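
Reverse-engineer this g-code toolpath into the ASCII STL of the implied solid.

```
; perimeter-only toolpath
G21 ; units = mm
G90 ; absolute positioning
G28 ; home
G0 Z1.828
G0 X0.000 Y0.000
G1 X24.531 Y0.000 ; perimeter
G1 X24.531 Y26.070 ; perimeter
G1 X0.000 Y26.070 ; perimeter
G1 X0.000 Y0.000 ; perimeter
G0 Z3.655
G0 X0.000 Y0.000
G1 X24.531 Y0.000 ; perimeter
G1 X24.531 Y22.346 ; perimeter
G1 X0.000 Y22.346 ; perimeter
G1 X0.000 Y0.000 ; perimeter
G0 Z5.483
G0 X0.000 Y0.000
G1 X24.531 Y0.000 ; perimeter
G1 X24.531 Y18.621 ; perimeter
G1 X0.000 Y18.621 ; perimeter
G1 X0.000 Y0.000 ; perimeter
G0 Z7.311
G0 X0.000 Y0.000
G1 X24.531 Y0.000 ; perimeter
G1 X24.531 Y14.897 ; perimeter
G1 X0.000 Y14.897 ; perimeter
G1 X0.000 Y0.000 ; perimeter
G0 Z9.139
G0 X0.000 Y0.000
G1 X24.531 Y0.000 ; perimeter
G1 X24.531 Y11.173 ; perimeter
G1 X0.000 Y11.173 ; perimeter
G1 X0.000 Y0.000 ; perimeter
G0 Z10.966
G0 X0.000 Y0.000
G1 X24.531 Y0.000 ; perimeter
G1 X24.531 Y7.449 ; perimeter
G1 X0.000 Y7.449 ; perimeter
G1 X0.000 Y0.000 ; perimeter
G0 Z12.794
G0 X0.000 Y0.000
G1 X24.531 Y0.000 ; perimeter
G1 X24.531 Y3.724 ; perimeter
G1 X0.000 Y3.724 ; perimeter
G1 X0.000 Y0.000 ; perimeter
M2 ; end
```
solid part
  facet normal 0.0000 0.0000 -1.0000
    outer loop
      vertex 24.531 29.794 0.000
      vertex 24.531 0.000 0.000
      vertex 0.000 0.000 0.000
    endloop
  endfacet
  facet normal 0.0000 0.0000 -1.0000
    outer loop
      vertex 0.000 29.794 0.000
      vertex 24.531 29.794 0.000
      vertex 0.000 0.000 0.000
    endloop
  endfacet
  facet normal 0.0000 -1.0000 0.0000
    outer loop
      vertex 0.000 0.000 0.000
      vertex 24.531 0.000 0.000
      vertex 24.531 0.000 14.622
    endloop
  endfacet
  facet normal 0.0000 -1.0000 0.0000
    outer loop
      vertex 0.000 0.000 0.000
      vertex 24.531 0.000 14.622
      vertex 0.000 0.000 14.622
    endloop
  endfacet
  facet normal 0.0000 0.4406 0.8977
    outer loop
      vertex 0.000 0.000 14.622
      vertex 24.531 0.000 14.622
      vertex 24.531 29.794 0.000
    endloop
  endfacet
  facet normal 0.0000 0.4406 0.8977
    outer loop
      vertex 0.000 0.000 14.622
      vertex 24.531 29.794 0.000
      vertex 0.000 29.794 0.000
    endloop
  endfacet
  facet normal -1.0000 0.0000 0.0000
    outer loop
      vertex 0.000 0.000 14.622
      vertex 0.000 29.794 0.000
      vertex 0.000 0.000 0.000
    endloop
  endfacet
  facet normal 1.0000 0.0000 0.0000
    outer loop
      vertex 24.531 0.000 0.000
      vertex 24.531 29.794 0.000
      vertex 24.531 0.000 14.622
    endloop
  endfacet
endsolid part

The G0 Z moves step by Δz≈1.828 mm. The G1 loops shrink linearly with z, so the solid tapers from its base footprint up to z≈14.6. Closing with a flat bottom cap and the tapered top and triangulating gives 8 facets — a wedge (ramp): 24.5 × 29.8 mm base, rising to 14.6 mm along the y=0 edge and sloping linearly to z=0 at y=29.8.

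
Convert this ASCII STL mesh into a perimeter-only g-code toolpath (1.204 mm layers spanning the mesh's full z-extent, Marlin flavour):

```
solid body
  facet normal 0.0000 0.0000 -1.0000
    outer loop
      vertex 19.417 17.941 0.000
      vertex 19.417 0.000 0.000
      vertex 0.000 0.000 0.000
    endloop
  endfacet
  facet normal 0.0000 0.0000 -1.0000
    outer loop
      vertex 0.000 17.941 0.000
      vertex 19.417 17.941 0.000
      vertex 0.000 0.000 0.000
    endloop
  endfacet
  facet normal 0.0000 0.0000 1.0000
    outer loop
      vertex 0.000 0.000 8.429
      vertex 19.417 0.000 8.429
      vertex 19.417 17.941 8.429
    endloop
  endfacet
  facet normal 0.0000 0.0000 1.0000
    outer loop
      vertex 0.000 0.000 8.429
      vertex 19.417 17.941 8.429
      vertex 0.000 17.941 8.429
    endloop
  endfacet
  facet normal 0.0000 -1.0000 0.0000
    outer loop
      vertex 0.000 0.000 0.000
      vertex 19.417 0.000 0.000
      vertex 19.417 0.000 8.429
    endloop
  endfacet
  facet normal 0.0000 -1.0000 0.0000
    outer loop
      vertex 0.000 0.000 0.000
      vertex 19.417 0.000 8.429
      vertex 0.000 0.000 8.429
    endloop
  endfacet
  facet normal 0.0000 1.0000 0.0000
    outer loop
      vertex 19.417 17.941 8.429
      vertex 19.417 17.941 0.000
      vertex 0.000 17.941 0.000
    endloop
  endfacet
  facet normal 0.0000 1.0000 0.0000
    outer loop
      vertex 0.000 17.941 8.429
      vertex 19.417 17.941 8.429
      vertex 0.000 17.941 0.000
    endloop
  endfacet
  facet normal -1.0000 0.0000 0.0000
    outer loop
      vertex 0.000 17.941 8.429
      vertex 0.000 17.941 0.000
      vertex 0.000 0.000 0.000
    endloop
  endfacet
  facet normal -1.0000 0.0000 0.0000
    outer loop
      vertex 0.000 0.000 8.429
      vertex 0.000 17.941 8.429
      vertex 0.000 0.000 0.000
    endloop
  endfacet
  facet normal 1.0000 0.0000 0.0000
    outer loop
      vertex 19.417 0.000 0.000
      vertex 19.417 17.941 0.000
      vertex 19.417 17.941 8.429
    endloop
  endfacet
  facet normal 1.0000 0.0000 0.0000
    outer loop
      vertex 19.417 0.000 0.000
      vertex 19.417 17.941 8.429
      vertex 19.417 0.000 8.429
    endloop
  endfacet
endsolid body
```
; perimeter-only toolpath
G21 ; units = mm
G90 ; absolute positioning
G28 ; home
; layer 1
G0 Z1.204
G0 X0.000 Y0.000
G1 X19.417 Y0.000
G1 X19.417 Y17.941
G1 X0.000 Y17.941
G1 X0.000 Y0.000
; layer 2
G0 Z2.408
G0 X0.000 Y0.000
G1 X19.417 Y0.000
G1 X19.417 Y17.941
G1 X0.000 Y17.941
G1 X0.000 Y0.000
; layer 3
G0 Z3.612
G0 X0.000 Y0.000
G1 X19.417 Y0.000
G1 X19.417 Y17.941
G1 X0.000 Y17.941
G1 X0.000 Y0.000
; layer 4
G0 Z4.817
G0 X0.000 Y0.000
G1 X19.417 Y0.000
G1 X19.417 Y17.941
G1 X0.000 Y17.941
G1 X0.000 Y0.000
; layer 5
G0 Z6.021
G0 X0.000 Y0.000
G1 X19.417 Y0.000
G1 X19.417 Y17.941
G1 X0.000 Y17.941
G1 X0.000 Y0.000
; layer 6
G0 Z7.225
G0 X0.000 Y0.000
G1 X19.417 Y0.000
G1 X19.417 Y17.941
G1 X0.000 Y17.941
G1 X0.000 Y0.000
; layer 7
G0 Z8.429
G0 X0.000 Y0.000
G1 X19.417 Y0.000
G1 X19.417 Y17.941
G1 X0.000 Y17.941
G1 X0.000 Y0.000
M2 ; end

The solid is a rectangular box, roughly 19.4 × 17.9 mm footprint and 8.43 mm tall. Slicing at Δz = 1.204 mm — 7 equal slices spanning the solid's height, so layer i sits at z = i·h/7 — gives 7 non-empty perimeters. Each is a 4-segment closed polygon; G0 lifts to the layer z and rapids to the start vertex, then G1 traces the edges.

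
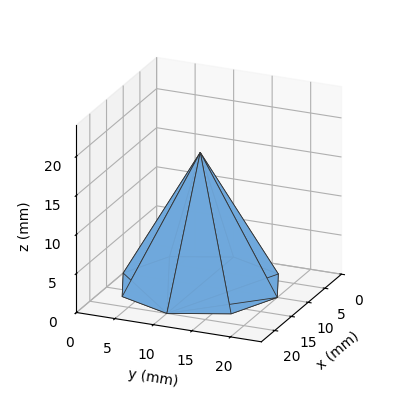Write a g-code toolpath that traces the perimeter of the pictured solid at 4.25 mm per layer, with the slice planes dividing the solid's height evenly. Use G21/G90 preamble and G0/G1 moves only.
Reading the render: the shape is a regular 8-sided pyramid, base circumscribed radius ≈ 10 mm, apex at z ≈ 17 mm (dimensions read to the nearest mm from the axis ticks). For the g-code, the solid's height is divided into equal slices at the stated Δz and each level perimeter traced with G1 moves after a G0 lift.

; perimeter-only toolpath
G21 ; units = mm
G90 ; absolute positioning
G28 ; home
; layer 1
G0 Z4.25
G0 X17.50 Y10.00
G1 X15.30 Y15.30
G1 X10.00 Y17.50
G1 X4.70 Y15.30
G1 X2.50 Y10.00
G1 X4.70 Y4.70
G1 X10.00 Y2.50
G1 X15.30 Y4.70
G1 X17.50 Y10.00
; layer 2
G0 Z8.50
G0 X15.00 Y10.00
G1 X13.54 Y13.54
G1 X10.00 Y15.00
G1 X6.46 Y13.54
G1 X5.00 Y10.00
G1 X6.46 Y6.46
G1 X10.00 Y5.00
G1 X13.54 Y6.46
G1 X15.00 Y10.00
; layer 3
G0 Z12.75
G0 X12.50 Y10.00
G1 X11.77 Y11.77
G1 X10.00 Y12.50
G1 X8.23 Y11.77
G1 X7.50 Y10.00
G1 X8.23 Y8.23
G1 X10.00 Y7.50
G1 X11.77 Y8.23
G1 X12.50 Y10.00
M2 ; end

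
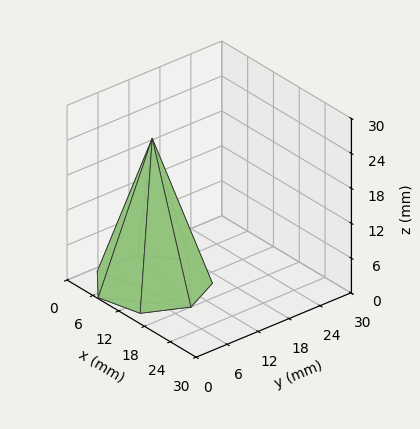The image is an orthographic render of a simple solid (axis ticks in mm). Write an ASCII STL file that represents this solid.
Reading the render: the shape is a regular 7-sided pyramid, base circumscribed radius ≈ 9 mm, apex at z ≈ 25 mm (dimensions read to the nearest mm from the axis ticks). For the STL, each face is triangulated and given an outward normal.

solid part
  facet normal 0.0000 0.0000 -1.0000
    outer loop
      vertex 7.0 17.8 0.0
      vertex 14.6 16.0 0.0
      vertex 18.0 9.0 0.0
    endloop
  endfacet
  facet normal 0.0000 0.0000 -1.0000
    outer loop
      vertex 0.9 12.9 0.0
      vertex 7.0 17.8 0.0
      vertex 18.0 9.0 0.0
    endloop
  endfacet
  facet normal 0.0000 0.0000 -1.0000
    outer loop
      vertex 0.9 5.1 0.0
      vertex 0.9 12.9 0.0
      vertex 18.0 9.0 0.0
    endloop
  endfacet
  facet normal 0.0000 0.0000 -1.0000
    outer loop
      vertex 7.0 0.2 0.0
      vertex 0.9 5.1 0.0
      vertex 18.0 9.0 0.0
    endloop
  endfacet
  facet normal 0.0000 0.0000 -1.0000
    outer loop
      vertex 14.6 2.0 0.0
      vertex 7.0 0.2 0.0
      vertex 18.0 9.0 0.0
    endloop
  endfacet
  facet normal 0.8558 0.4157 0.3081
    outer loop
      vertex 18.0 9.0 0.0
      vertex 14.6 16.0 0.0
      vertex 9.0 9.0 25.0
    endloop
  endfacet
  facet normal 0.2192 0.9257 0.3083
    outer loop
      vertex 14.6 16.0 0.0
      vertex 7.0 17.8 0.0
      vertex 9.0 9.0 25.0
    endloop
  endfacet
  facet normal -0.5957 0.7415 0.3087
    outer loop
      vertex 7.0 17.8 0.0
      vertex 0.9 12.9 0.0
      vertex 9.0 9.0 25.0
    endloop
  endfacet
  facet normal -0.9513 0.0000 0.3082
    outer loop
      vertex 0.9 12.9 0.0
      vertex 0.9 5.1 0.0
      vertex 9.0 9.0 25.0
    endloop
  endfacet
  facet normal -0.5957 -0.7415 0.3087
    outer loop
      vertex 0.9 5.1 0.0
      vertex 7.0 0.2 0.0
      vertex 9.0 9.0 25.0
    endloop
  endfacet
  facet normal 0.2192 -0.9257 0.3083
    outer loop
      vertex 7.0 0.2 0.0
      vertex 14.6 2.0 0.0
      vertex 9.0 9.0 25.0
    endloop
  endfacet
  facet normal 0.8558 -0.4157 0.3081
    outer loop
      vertex 14.6 2.0 0.0
      vertex 18.0 9.0 0.0
      vertex 9.0 9.0 25.0
    endloop
  endfacet
endsolid part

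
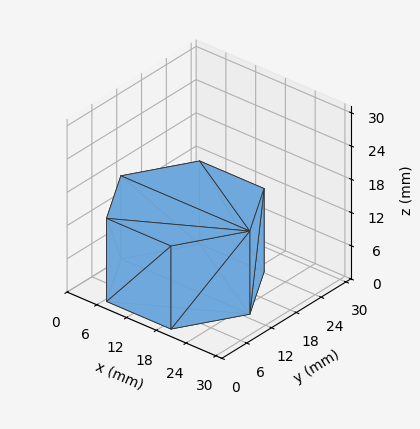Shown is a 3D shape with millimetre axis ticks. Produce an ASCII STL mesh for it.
Reading the render: the shape is a regular 6-sided prism (a cylinder approximated with 6 flat sides), circumscribed radius ≈ 13 mm, height ≈ 15 mm (dimensions read to the nearest mm from the axis ticks). For the STL, each face is triangulated and given an outward normal.

solid part
  facet normal 0.0000 0.0000 -1.0000
    outer loop
      vertex 6.500 24.258 0.000
      vertex 19.500 24.258 0.000
      vertex 26.000 13.000 0.000
    endloop
  endfacet
  facet normal 0.0000 0.0000 -1.0000
    outer loop
      vertex 0.000 13.000 0.000
      vertex 6.500 24.258 0.000
      vertex 26.000 13.000 0.000
    endloop
  endfacet
  facet normal 0.0000 0.0000 -1.0000
    outer loop
      vertex 6.500 1.742 0.000
      vertex 0.000 13.000 0.000
      vertex 26.000 13.000 0.000
    endloop
  endfacet
  facet normal 0.0000 0.0000 -1.0000
    outer loop
      vertex 19.500 1.742 0.000
      vertex 6.500 1.742 0.000
      vertex 26.000 13.000 0.000
    endloop
  endfacet
  facet normal 0.0000 0.0000 1.0000
    outer loop
      vertex 26.000 13.000 15.000
      vertex 19.500 24.258 15.000
      vertex 6.500 24.258 15.000
    endloop
  endfacet
  facet normal 0.0000 0.0000 1.0000
    outer loop
      vertex 26.000 13.000 15.000
      vertex 6.500 24.258 15.000
      vertex 0.000 13.000 15.000
    endloop
  endfacet
  facet normal 0.0000 0.0000 1.0000
    outer loop
      vertex 26.000 13.000 15.000
      vertex 0.000 13.000 15.000
      vertex 6.500 1.742 15.000
    endloop
  endfacet
  facet normal 0.0000 0.0000 1.0000
    outer loop
      vertex 26.000 13.000 15.000
      vertex 6.500 1.742 15.000
      vertex 19.500 1.742 15.000
    endloop
  endfacet
  facet normal 0.8660 0.5000 0.0000
    outer loop
      vertex 26.000 13.000 0.000
      vertex 19.500 24.258 0.000
      vertex 19.500 24.258 15.000
    endloop
  endfacet
  facet normal 0.8660 0.5000 0.0000
    outer loop
      vertex 26.000 13.000 0.000
      vertex 19.500 24.258 15.000
      vertex 26.000 13.000 15.000
    endloop
  endfacet
  facet normal 0.0000 1.0000 0.0000
    outer loop
      vertex 19.500 24.258 0.000
      vertex 6.500 24.258 0.000
      vertex 6.500 24.258 15.000
    endloop
  endfacet
  facet normal 0.0000 1.0000 0.0000
    outer loop
      vertex 19.500 24.258 0.000
      vertex 6.500 24.258 15.000
      vertex 19.500 24.258 15.000
    endloop
  endfacet
  facet normal -0.8660 0.5000 0.0000
    outer loop
      vertex 6.500 24.258 0.000
      vertex 0.000 13.000 0.000
      vertex 0.000 13.000 15.000
    endloop
  endfacet
  facet normal -0.8660 0.5000 0.0000
    outer loop
      vertex 6.500 24.258 0.000
      vertex 0.000 13.000 15.000
      vertex 6.500 24.258 15.000
    endloop
  endfacet
  facet normal -0.8660 -0.5000 0.0000
    outer loop
      vertex 0.000 13.000 0.000
      vertex 6.500 1.742 0.000
      vertex 6.500 1.742 15.000
    endloop
  endfacet
  facet normal -0.8660 -0.5000 0.0000
    outer loop
      vertex 0.000 13.000 0.000
      vertex 6.500 1.742 15.000
      vertex 0.000 13.000 15.000
    endloop
  endfacet
  facet normal 0.0000 -1.0000 0.0000
    outer loop
      vertex 6.500 1.742 0.000
      vertex 19.500 1.742 0.000
      vertex 19.500 1.742 15.000
    endloop
  endfacet
  facet normal 0.0000 -1.0000 0.0000
    outer loop
      vertex 6.500 1.742 0.000
      vertex 19.500 1.742 15.000
      vertex 6.500 1.742 15.000
    endloop
  endfacet
  facet normal 0.8660 -0.5000 0.0000
    outer loop
      vertex 19.500 1.742 0.000
      vertex 26.000 13.000 0.000
      vertex 26.000 13.000 15.000
    endloop
  endfacet
  facet normal 0.8660 -0.5000 0.0000
    outer loop
      vertex 19.500 1.742 0.000
      vertex 26.000 13.000 15.000
      vertex 19.500 1.742 15.000
    endloop
  endfacet
endsolid part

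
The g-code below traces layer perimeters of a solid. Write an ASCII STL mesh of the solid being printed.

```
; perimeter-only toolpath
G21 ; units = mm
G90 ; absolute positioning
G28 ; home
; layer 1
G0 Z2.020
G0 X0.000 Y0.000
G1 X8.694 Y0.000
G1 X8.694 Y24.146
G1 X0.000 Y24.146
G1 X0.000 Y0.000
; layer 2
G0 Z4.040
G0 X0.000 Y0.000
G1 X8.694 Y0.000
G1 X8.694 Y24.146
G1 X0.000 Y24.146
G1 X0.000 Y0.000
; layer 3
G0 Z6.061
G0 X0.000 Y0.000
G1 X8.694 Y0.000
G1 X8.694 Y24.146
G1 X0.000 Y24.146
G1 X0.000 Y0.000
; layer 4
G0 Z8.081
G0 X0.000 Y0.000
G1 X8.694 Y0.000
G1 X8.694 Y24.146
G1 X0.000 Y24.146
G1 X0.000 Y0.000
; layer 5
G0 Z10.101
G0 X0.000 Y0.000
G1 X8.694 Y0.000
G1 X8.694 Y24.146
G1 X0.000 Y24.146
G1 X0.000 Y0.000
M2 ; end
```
solid part
  facet normal 0.0000 0.0000 -1.0000
    outer loop
      vertex 8.694 24.146 0.000
      vertex 8.694 0.000 0.000
      vertex 0.000 0.000 0.000
    endloop
  endfacet
  facet normal 0.0000 0.0000 -1.0000
    outer loop
      vertex 0.000 24.146 0.000
      vertex 8.694 24.146 0.000
      vertex 0.000 0.000 0.000
    endloop
  endfacet
  facet normal 0.0000 0.0000 1.0000
    outer loop
      vertex 0.000 0.000 10.101
      vertex 8.694 0.000 10.101
      vertex 8.694 24.146 10.101
    endloop
  endfacet
  facet normal 0.0000 0.0000 1.0000
    outer loop
      vertex 0.000 0.000 10.101
      vertex 8.694 24.146 10.101
      vertex 0.000 24.146 10.101
    endloop
  endfacet
  facet normal 0.0000 -1.0000 0.0000
    outer loop
      vertex 0.000 0.000 0.000
      vertex 8.694 0.000 0.000
      vertex 8.694 0.000 10.101
    endloop
  endfacet
  facet normal 0.0000 -1.0000 0.0000
    outer loop
      vertex 0.000 0.000 0.000
      vertex 8.694 0.000 10.101
      vertex 0.000 0.000 10.101
    endloop
  endfacet
  facet normal 0.0000 1.0000 0.0000
    outer loop
      vertex 8.694 24.146 10.101
      vertex 8.694 24.146 0.000
      vertex 0.000 24.146 0.000
    endloop
  endfacet
  facet normal 0.0000 1.0000 0.0000
    outer loop
      vertex 0.000 24.146 10.101
      vertex 8.694 24.146 10.101
      vertex 0.000 24.146 0.000
    endloop
  endfacet
  facet normal -1.0000 0.0000 0.0000
    outer loop
      vertex 0.000 24.146 10.101
      vertex 0.000 24.146 0.000
      vertex 0.000 0.000 0.000
    endloop
  endfacet
  facet normal -1.0000 0.0000 0.0000
    outer loop
      vertex 0.000 0.000 10.101
      vertex 0.000 24.146 10.101
      vertex 0.000 0.000 0.000
    endloop
  endfacet
  facet normal 1.0000 0.0000 0.0000
    outer loop
      vertex 8.694 0.000 0.000
      vertex 8.694 24.146 0.000
      vertex 8.694 24.146 10.101
    endloop
  endfacet
  facet normal 1.0000 0.0000 0.0000
    outer loop
      vertex 8.694 0.000 0.000
      vertex 8.694 24.146 10.101
      vertex 8.694 0.000 10.101
    endloop
  endfacet
endsolid part

The G0 Z moves step by Δz≈2.020 mm. Every layer's G1 loop is the same polygon, so the solid is a straight extrusion of it from z=0 to z≈10.1. Closing with flat bottom and top caps and triangulating gives 12 facets — a rectangular box, roughly 8.69 × 24.1 mm footprint and 10.1 mm tall.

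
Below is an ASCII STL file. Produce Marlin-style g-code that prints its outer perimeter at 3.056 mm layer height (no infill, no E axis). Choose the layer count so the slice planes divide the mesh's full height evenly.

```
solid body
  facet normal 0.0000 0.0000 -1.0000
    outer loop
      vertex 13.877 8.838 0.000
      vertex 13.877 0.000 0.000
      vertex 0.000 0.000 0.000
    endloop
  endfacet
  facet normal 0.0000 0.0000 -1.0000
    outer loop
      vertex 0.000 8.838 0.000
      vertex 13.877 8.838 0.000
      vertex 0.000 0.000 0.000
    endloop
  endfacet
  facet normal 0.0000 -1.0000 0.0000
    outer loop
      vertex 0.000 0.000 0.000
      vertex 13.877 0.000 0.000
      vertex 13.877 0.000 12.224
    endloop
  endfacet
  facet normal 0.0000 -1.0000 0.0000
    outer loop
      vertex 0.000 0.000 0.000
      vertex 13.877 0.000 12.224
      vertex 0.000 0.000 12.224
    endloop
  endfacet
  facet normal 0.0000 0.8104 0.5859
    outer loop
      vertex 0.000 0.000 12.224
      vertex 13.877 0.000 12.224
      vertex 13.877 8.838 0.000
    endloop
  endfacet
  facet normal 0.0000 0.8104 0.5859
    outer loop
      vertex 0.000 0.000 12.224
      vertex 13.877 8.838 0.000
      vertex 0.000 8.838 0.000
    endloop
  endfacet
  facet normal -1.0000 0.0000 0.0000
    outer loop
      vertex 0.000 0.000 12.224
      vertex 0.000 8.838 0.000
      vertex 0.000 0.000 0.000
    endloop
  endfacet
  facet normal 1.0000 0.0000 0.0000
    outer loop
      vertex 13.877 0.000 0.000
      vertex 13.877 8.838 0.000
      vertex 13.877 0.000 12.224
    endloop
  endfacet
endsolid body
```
; perimeter-only toolpath
G21 ; units = mm
G90 ; absolute positioning
G28 ; home
; layer 1
G0 Z3.056
G0 X0.000 Y0.000
G1 X13.877 Y0.000
G1 X13.877 Y6.628
G1 X0.000 Y6.628
G1 X0.000 Y0.000
; layer 2
G0 Z6.112
G0 X0.000 Y0.000
G1 X13.877 Y0.000
G1 X13.877 Y4.419
G1 X0.000 Y4.419
G1 X0.000 Y0.000
; layer 3
G0 Z9.168
G0 X0.000 Y0.000
G1 X13.877 Y0.000
G1 X13.877 Y2.210
G1 X0.000 Y2.210
G1 X0.000 Y0.000
M2 ; end

The solid is a wedge (ramp): 13.9 × 8.84 mm base, rising to 12.2 mm along the y=0 edge and sloping linearly to z=0 at y=8.84. Slicing at Δz = 3.056 mm — 4 equal slices spanning the solid's height, so layer i sits at z = i·h/4 — gives 3 non-empty perimeters. Each is a 4-segment closed polygon; G0 lifts to the layer z and rapids to the start vertex, then G1 traces the edges. The cross-section shrinks linearly with z (the slice at the apex is degenerate and omitted).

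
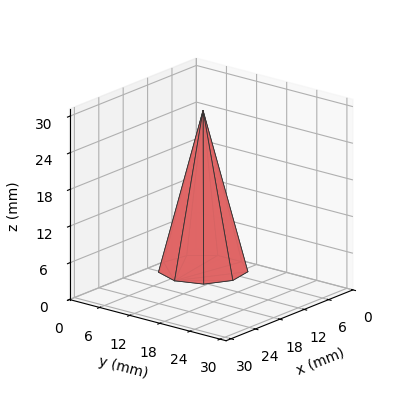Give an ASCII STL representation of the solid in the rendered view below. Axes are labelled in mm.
Reading the render: the shape is a regular 9-sided pyramid, base circumscribed radius ≈ 7 mm, apex at z ≈ 26 mm (dimensions read to the nearest mm from the axis ticks). For the STL, each face is triangulated and given an outward normal.

solid part
  facet normal 0.0000 0.0000 -1.0000
    outer loop
      vertex 8.2 13.9 0.0
      vertex 12.4 11.5 0.0
      vertex 14.0 7.0 0.0
    endloop
  endfacet
  facet normal 0.0000 0.0000 -1.0000
    outer loop
      vertex 3.5 13.1 0.0
      vertex 8.2 13.9 0.0
      vertex 14.0 7.0 0.0
    endloop
  endfacet
  facet normal 0.0000 0.0000 -1.0000
    outer loop
      vertex 0.4 9.4 0.0
      vertex 3.5 13.1 0.0
      vertex 14.0 7.0 0.0
    endloop
  endfacet
  facet normal 0.0000 0.0000 -1.0000
    outer loop
      vertex 0.4 4.6 0.0
      vertex 0.4 9.4 0.0
      vertex 14.0 7.0 0.0
    endloop
  endfacet
  facet normal 0.0000 0.0000 -1.0000
    outer loop
      vertex 3.5 0.9 0.0
      vertex 0.4 4.6 0.0
      vertex 14.0 7.0 0.0
    endloop
  endfacet
  facet normal 0.0000 0.0000 -1.0000
    outer loop
      vertex 8.2 0.1 0.0
      vertex 3.5 0.9 0.0
      vertex 14.0 7.0 0.0
    endloop
  endfacet
  facet normal 0.0000 0.0000 -1.0000
    outer loop
      vertex 12.4 2.5 0.0
      vertex 8.2 0.1 0.0
      vertex 14.0 7.0 0.0
    endloop
  endfacet
  facet normal 0.9133 0.3247 0.2459
    outer loop
      vertex 14.0 7.0 0.0
      vertex 12.4 11.5 0.0
      vertex 7.0 7.0 26.0
    endloop
  endfacet
  facet normal 0.4809 0.8417 0.2456
    outer loop
      vertex 12.4 11.5 0.0
      vertex 8.2 13.9 0.0
      vertex 7.0 7.0 26.0
    endloop
  endfacet
  facet normal -0.1626 0.9555 0.2461
    outer loop
      vertex 8.2 13.9 0.0
      vertex 3.5 13.1 0.0
      vertex 7.0 7.0 26.0
    endloop
  endfacet
  facet normal -0.7430 0.6225 0.2461
    outer loop
      vertex 3.5 13.1 0.0
      vertex 0.4 9.4 0.0
      vertex 7.0 7.0 26.0
    endloop
  endfacet
  facet normal -0.9693 0.0000 0.2460
    outer loop
      vertex 0.4 9.4 0.0
      vertex 0.4 4.6 0.0
      vertex 7.0 7.0 26.0
    endloop
  endfacet
  facet normal -0.7430 -0.6225 0.2461
    outer loop
      vertex 0.4 4.6 0.0
      vertex 3.5 0.9 0.0
      vertex 7.0 7.0 26.0
    endloop
  endfacet
  facet normal -0.1626 -0.9555 0.2461
    outer loop
      vertex 3.5 0.9 0.0
      vertex 8.2 0.1 0.0
      vertex 7.0 7.0 26.0
    endloop
  endfacet
  facet normal 0.4809 -0.8417 0.2456
    outer loop
      vertex 8.2 0.1 0.0
      vertex 12.4 2.5 0.0
      vertex 7.0 7.0 26.0
    endloop
  endfacet
  facet normal 0.9133 -0.3247 0.2459
    outer loop
      vertex 12.4 2.5 0.0
      vertex 14.0 7.0 0.0
      vertex 7.0 7.0 26.0
    endloop
  endfacet
endsolid part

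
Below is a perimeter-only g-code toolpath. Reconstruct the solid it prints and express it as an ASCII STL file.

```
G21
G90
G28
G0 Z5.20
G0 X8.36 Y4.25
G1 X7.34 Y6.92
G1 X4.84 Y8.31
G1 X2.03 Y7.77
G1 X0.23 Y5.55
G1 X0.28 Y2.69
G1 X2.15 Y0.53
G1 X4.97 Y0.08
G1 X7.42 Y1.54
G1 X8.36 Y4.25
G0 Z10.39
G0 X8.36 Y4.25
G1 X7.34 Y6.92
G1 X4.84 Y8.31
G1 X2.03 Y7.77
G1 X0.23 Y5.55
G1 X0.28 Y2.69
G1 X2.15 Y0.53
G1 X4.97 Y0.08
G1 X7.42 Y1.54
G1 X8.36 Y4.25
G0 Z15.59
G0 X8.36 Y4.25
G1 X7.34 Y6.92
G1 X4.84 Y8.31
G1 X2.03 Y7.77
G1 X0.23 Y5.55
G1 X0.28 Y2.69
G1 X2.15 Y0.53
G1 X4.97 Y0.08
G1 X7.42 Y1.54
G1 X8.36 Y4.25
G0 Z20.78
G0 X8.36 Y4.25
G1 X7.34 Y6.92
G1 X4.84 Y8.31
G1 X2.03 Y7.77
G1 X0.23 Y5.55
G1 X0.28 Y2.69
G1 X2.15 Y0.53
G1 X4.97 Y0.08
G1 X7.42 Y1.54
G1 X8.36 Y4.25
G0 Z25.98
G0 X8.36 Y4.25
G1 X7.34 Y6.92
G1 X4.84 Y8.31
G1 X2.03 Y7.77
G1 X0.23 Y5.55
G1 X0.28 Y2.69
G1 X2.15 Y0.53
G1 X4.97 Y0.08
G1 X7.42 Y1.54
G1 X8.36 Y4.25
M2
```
solid part
  facet normal 0.0000 0.0000 -1.0000
    outer loop
      vertex 4.84 8.31 0.00
      vertex 7.34 6.92 0.00
      vertex 8.36 4.25 0.00
    endloop
  endfacet
  facet normal 0.0000 0.0000 -1.0000
    outer loop
      vertex 2.03 7.77 0.00
      vertex 4.84 8.31 0.00
      vertex 8.36 4.25 0.00
    endloop
  endfacet
  facet normal 0.0000 0.0000 -1.0000
    outer loop
      vertex 0.23 5.55 0.00
      vertex 2.03 7.77 0.00
      vertex 8.36 4.25 0.00
    endloop
  endfacet
  facet normal 0.0000 0.0000 -1.0000
    outer loop
      vertex 0.28 2.69 0.00
      vertex 0.23 5.55 0.00
      vertex 8.36 4.25 0.00
    endloop
  endfacet
  facet normal 0.0000 0.0000 -1.0000
    outer loop
      vertex 2.15 0.53 0.00
      vertex 0.28 2.69 0.00
      vertex 8.36 4.25 0.00
    endloop
  endfacet
  facet normal 0.0000 0.0000 -1.0000
    outer loop
      vertex 4.97 0.08 0.00
      vertex 2.15 0.53 0.00
      vertex 8.36 4.25 0.00
    endloop
  endfacet
  facet normal 0.0000 0.0000 -1.0000
    outer loop
      vertex 7.42 1.54 0.00
      vertex 4.97 0.08 0.00
      vertex 8.36 4.25 0.00
    endloop
  endfacet
  facet normal 0.0000 0.0000 1.0000
    outer loop
      vertex 8.36 4.25 25.98
      vertex 7.34 6.92 25.98
      vertex 4.84 8.31 25.98
    endloop
  endfacet
  facet normal 0.0000 0.0000 1.0000
    outer loop
      vertex 8.36 4.25 25.98
      vertex 4.84 8.31 25.98
      vertex 2.03 7.77 25.98
    endloop
  endfacet
  facet normal 0.0000 0.0000 1.0000
    outer loop
      vertex 8.36 4.25 25.98
      vertex 2.03 7.77 25.98
      vertex 0.23 5.55 25.98
    endloop
  endfacet
  facet normal 0.0000 0.0000 1.0000
    outer loop
      vertex 8.36 4.25 25.98
      vertex 0.23 5.55 25.98
      vertex 0.28 2.69 25.98
    endloop
  endfacet
  facet normal 0.0000 0.0000 1.0000
    outer loop
      vertex 8.36 4.25 25.98
      vertex 0.28 2.69 25.98
      vertex 2.15 0.53 25.98
    endloop
  endfacet
  facet normal 0.0000 0.0000 1.0000
    outer loop
      vertex 8.36 4.25 25.98
      vertex 2.15 0.53 25.98
      vertex 4.97 0.08 25.98
    endloop
  endfacet
  facet normal 0.0000 0.0000 1.0000
    outer loop
      vertex 8.36 4.25 25.98
      vertex 4.97 0.08 25.98
      vertex 7.42 1.54 25.98
    endloop
  endfacet
  facet normal 0.9342 0.3569 0.0000
    outer loop
      vertex 8.36 4.25 0.00
      vertex 7.34 6.92 0.00
      vertex 7.34 6.92 25.98
    endloop
  endfacet
  facet normal 0.9342 0.3569 0.0000
    outer loop
      vertex 8.36 4.25 0.00
      vertex 7.34 6.92 25.98
      vertex 8.36 4.25 25.98
    endloop
  endfacet
  facet normal 0.4859 0.8740 0.0000
    outer loop
      vertex 7.34 6.92 0.00
      vertex 4.84 8.31 0.00
      vertex 4.84 8.31 25.98
    endloop
  endfacet
  facet normal 0.4859 0.8740 0.0000
    outer loop
      vertex 7.34 6.92 0.00
      vertex 4.84 8.31 25.98
      vertex 7.34 6.92 25.98
    endloop
  endfacet
  facet normal -0.1887 0.9820 0.0000
    outer loop
      vertex 4.84 8.31 0.00
      vertex 2.03 7.77 0.00
      vertex 2.03 7.77 25.98
    endloop
  endfacet
  facet normal -0.1887 0.9820 0.0000
    outer loop
      vertex 4.84 8.31 0.00
      vertex 2.03 7.77 25.98
      vertex 4.84 8.31 25.98
    endloop
  endfacet
  facet normal -0.7768 0.6298 0.0000
    outer loop
      vertex 2.03 7.77 0.00
      vertex 0.23 5.55 0.00
      vertex 0.23 5.55 25.98
    endloop
  endfacet
  facet normal -0.7768 0.6298 0.0000
    outer loop
      vertex 2.03 7.77 0.00
      vertex 0.23 5.55 25.98
      vertex 2.03 7.77 25.98
    endloop
  endfacet
  facet normal -0.9998 -0.0175 0.0000
    outer loop
      vertex 0.23 5.55 0.00
      vertex 0.28 2.69 0.00
      vertex 0.28 2.69 25.98
    endloop
  endfacet
  facet normal -0.9998 -0.0175 0.0000
    outer loop
      vertex 0.23 5.55 0.00
      vertex 0.28 2.69 25.98
      vertex 0.23 5.55 25.98
    endloop
  endfacet
  facet normal -0.7560 -0.6545 0.0000
    outer loop
      vertex 0.28 2.69 0.00
      vertex 2.15 0.53 0.00
      vertex 2.15 0.53 25.98
    endloop
  endfacet
  facet normal -0.7560 -0.6545 0.0000
    outer loop
      vertex 0.28 2.69 0.00
      vertex 2.15 0.53 25.98
      vertex 0.28 2.69 25.98
    endloop
  endfacet
  facet normal -0.1576 -0.9875 0.0000
    outer loop
      vertex 2.15 0.53 0.00
      vertex 4.97 0.08 0.00
      vertex 4.97 0.08 25.98
    endloop
  endfacet
  facet normal -0.1576 -0.9875 0.0000
    outer loop
      vertex 2.15 0.53 0.00
      vertex 4.97 0.08 25.98
      vertex 2.15 0.53 25.98
    endloop
  endfacet
  facet normal 0.5119 -0.8590 0.0000
    outer loop
      vertex 4.97 0.08 0.00
      vertex 7.42 1.54 0.00
      vertex 7.42 1.54 25.98
    endloop
  endfacet
  facet normal 0.5119 -0.8590 0.0000
    outer loop
      vertex 4.97 0.08 0.00
      vertex 7.42 1.54 25.98
      vertex 4.97 0.08 25.98
    endloop
  endfacet
  facet normal 0.9448 -0.3277 0.0000
    outer loop
      vertex 7.42 1.54 0.00
      vertex 8.36 4.25 0.00
      vertex 8.36 4.25 25.98
    endloop
  endfacet
  facet normal 0.9448 -0.3277 0.0000
    outer loop
      vertex 7.42 1.54 0.00
      vertex 8.36 4.25 25.98
      vertex 7.42 1.54 25.98
    endloop
  endfacet
endsolid part

The G0 Z moves step by Δz≈5.20 mm. Every layer's G1 loop is the same polygon, so the solid is a straight extrusion of it from z=0 to z≈26. Closing with flat bottom and top caps and triangulating gives 32 facets — a regular 9-sided prism (a cylinder approximated with 9 flat sides), circumscribed radius ≈ 4.18 mm, height ≈ 26 mm.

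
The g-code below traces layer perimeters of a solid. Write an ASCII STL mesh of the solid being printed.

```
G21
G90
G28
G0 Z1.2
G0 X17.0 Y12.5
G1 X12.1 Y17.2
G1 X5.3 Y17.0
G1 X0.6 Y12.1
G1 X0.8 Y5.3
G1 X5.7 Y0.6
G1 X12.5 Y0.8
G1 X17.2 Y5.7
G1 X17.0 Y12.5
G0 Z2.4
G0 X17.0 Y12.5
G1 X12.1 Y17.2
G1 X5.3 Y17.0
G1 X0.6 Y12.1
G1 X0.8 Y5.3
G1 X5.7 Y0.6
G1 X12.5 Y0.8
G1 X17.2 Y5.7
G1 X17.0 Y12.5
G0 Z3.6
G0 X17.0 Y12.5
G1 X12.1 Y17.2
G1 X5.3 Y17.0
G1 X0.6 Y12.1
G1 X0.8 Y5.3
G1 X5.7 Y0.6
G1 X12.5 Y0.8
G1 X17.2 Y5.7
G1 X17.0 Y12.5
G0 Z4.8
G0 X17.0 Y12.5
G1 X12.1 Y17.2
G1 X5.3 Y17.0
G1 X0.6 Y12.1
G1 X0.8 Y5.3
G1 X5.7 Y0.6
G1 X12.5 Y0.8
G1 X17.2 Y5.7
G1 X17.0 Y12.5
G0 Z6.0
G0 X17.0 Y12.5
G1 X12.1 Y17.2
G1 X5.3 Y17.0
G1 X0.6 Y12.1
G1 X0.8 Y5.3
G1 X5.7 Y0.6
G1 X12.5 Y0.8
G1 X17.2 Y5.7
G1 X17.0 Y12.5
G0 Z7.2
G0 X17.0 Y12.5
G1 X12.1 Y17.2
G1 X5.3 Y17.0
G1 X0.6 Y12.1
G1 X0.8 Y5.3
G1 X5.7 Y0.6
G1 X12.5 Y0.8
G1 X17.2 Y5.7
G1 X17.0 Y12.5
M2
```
solid part
  facet normal 0.0000 0.0000 -1.0000
    outer loop
      vertex 5.3 17.0 0.0
      vertex 12.1 17.2 0.0
      vertex 17.0 12.5 0.0
    endloop
  endfacet
  facet normal 0.0000 0.0000 -1.0000
    outer loop
      vertex 0.6 12.1 0.0
      vertex 5.3 17.0 0.0
      vertex 17.0 12.5 0.0
    endloop
  endfacet
  facet normal 0.0000 0.0000 -1.0000
    outer loop
      vertex 0.8 5.3 0.0
      vertex 0.6 12.1 0.0
      vertex 17.0 12.5 0.0
    endloop
  endfacet
  facet normal 0.0000 0.0000 -1.0000
    outer loop
      vertex 5.7 0.6 0.0
      vertex 0.8 5.3 0.0
      vertex 17.0 12.5 0.0
    endloop
  endfacet
  facet normal 0.0000 0.0000 -1.0000
    outer loop
      vertex 12.5 0.8 0.0
      vertex 5.7 0.6 0.0
      vertex 17.0 12.5 0.0
    endloop
  endfacet
  facet normal 0.0000 0.0000 -1.0000
    outer loop
      vertex 17.2 5.7 0.0
      vertex 12.5 0.8 0.0
      vertex 17.0 12.5 0.0
    endloop
  endfacet
  facet normal 0.0000 0.0000 1.0000
    outer loop
      vertex 17.0 12.5 7.2
      vertex 12.1 17.2 7.2
      vertex 5.3 17.0 7.2
    endloop
  endfacet
  facet normal 0.0000 0.0000 1.0000
    outer loop
      vertex 17.0 12.5 7.2
      vertex 5.3 17.0 7.2
      vertex 0.6 12.1 7.2
    endloop
  endfacet
  facet normal 0.0000 0.0000 1.0000
    outer loop
      vertex 17.0 12.5 7.2
      vertex 0.6 12.1 7.2
      vertex 0.8 5.3 7.2
    endloop
  endfacet
  facet normal 0.0000 0.0000 1.0000
    outer loop
      vertex 17.0 12.5 7.2
      vertex 0.8 5.3 7.2
      vertex 5.7 0.6 7.2
    endloop
  endfacet
  facet normal 0.0000 0.0000 1.0000
    outer loop
      vertex 17.0 12.5 7.2
      vertex 5.7 0.6 7.2
      vertex 12.5 0.8 7.2
    endloop
  endfacet
  facet normal 0.0000 0.0000 1.0000
    outer loop
      vertex 17.0 12.5 7.2
      vertex 12.5 0.8 7.2
      vertex 17.2 5.7 7.2
    endloop
  endfacet
  facet normal 0.6922 0.7217 0.0000
    outer loop
      vertex 17.0 12.5 0.0
      vertex 12.1 17.2 0.0
      vertex 12.1 17.2 7.2
    endloop
  endfacet
  facet normal 0.6922 0.7217 0.0000
    outer loop
      vertex 17.0 12.5 0.0
      vertex 12.1 17.2 7.2
      vertex 17.0 12.5 7.2
    endloop
  endfacet
  facet normal -0.0294 0.9996 0.0000
    outer loop
      vertex 12.1 17.2 0.0
      vertex 5.3 17.0 0.0
      vertex 5.3 17.0 7.2
    endloop
  endfacet
  facet normal -0.0294 0.9996 0.0000
    outer loop
      vertex 12.1 17.2 0.0
      vertex 5.3 17.0 7.2
      vertex 12.1 17.2 7.2
    endloop
  endfacet
  facet normal -0.7217 0.6922 0.0000
    outer loop
      vertex 5.3 17.0 0.0
      vertex 0.6 12.1 0.0
      vertex 0.6 12.1 7.2
    endloop
  endfacet
  facet normal -0.7217 0.6922 0.0000
    outer loop
      vertex 5.3 17.0 0.0
      vertex 0.6 12.1 7.2
      vertex 5.3 17.0 7.2
    endloop
  endfacet
  facet normal -0.9996 -0.0294 0.0000
    outer loop
      vertex 0.6 12.1 0.0
      vertex 0.8 5.3 0.0
      vertex 0.8 5.3 7.2
    endloop
  endfacet
  facet normal -0.9996 -0.0294 0.0000
    outer loop
      vertex 0.6 12.1 0.0
      vertex 0.8 5.3 7.2
      vertex 0.6 12.1 7.2
    endloop
  endfacet
  facet normal -0.6922 -0.7217 0.0000
    outer loop
      vertex 0.8 5.3 0.0
      vertex 5.7 0.6 0.0
      vertex 5.7 0.6 7.2
    endloop
  endfacet
  facet normal -0.6922 -0.7217 0.0000
    outer loop
      vertex 0.8 5.3 0.0
      vertex 5.7 0.6 7.2
      vertex 0.8 5.3 7.2
    endloop
  endfacet
  facet normal 0.0294 -0.9996 0.0000
    outer loop
      vertex 5.7 0.6 0.0
      vertex 12.5 0.8 0.0
      vertex 12.5 0.8 7.2
    endloop
  endfacet
  facet normal 0.0294 -0.9996 0.0000
    outer loop
      vertex 5.7 0.6 0.0
      vertex 12.5 0.8 7.2
      vertex 5.7 0.6 7.2
    endloop
  endfacet
  facet normal 0.7217 -0.6922 0.0000
    outer loop
      vertex 12.5 0.8 0.0
      vertex 17.2 5.7 0.0
      vertex 17.2 5.7 7.2
    endloop
  endfacet
  facet normal 0.7217 -0.6922 0.0000
    outer loop
      vertex 12.5 0.8 0.0
      vertex 17.2 5.7 7.2
      vertex 12.5 0.8 7.2
    endloop
  endfacet
  facet normal 0.9996 0.0294 0.0000
    outer loop
      vertex 17.2 5.7 0.0
      vertex 17.0 12.5 0.0
      vertex 17.0 12.5 7.2
    endloop
  endfacet
  facet normal 0.9996 0.0294 0.0000
    outer loop
      vertex 17.2 5.7 0.0
      vertex 17.0 12.5 7.2
      vertex 17.2 5.7 7.2
    endloop
  endfacet
endsolid part

The G0 Z moves step by Δz≈1.2 mm. Every layer's G1 loop is the same polygon, so the solid is a straight extrusion of it from z=0 to z≈7.2. Closing with flat bottom and top caps and triangulating gives 28 facets — a regular 8-sided prism (a cylinder approximated with 8 flat sides), circumscribed radius ≈ 8.9 mm, height ≈ 7.2 mm.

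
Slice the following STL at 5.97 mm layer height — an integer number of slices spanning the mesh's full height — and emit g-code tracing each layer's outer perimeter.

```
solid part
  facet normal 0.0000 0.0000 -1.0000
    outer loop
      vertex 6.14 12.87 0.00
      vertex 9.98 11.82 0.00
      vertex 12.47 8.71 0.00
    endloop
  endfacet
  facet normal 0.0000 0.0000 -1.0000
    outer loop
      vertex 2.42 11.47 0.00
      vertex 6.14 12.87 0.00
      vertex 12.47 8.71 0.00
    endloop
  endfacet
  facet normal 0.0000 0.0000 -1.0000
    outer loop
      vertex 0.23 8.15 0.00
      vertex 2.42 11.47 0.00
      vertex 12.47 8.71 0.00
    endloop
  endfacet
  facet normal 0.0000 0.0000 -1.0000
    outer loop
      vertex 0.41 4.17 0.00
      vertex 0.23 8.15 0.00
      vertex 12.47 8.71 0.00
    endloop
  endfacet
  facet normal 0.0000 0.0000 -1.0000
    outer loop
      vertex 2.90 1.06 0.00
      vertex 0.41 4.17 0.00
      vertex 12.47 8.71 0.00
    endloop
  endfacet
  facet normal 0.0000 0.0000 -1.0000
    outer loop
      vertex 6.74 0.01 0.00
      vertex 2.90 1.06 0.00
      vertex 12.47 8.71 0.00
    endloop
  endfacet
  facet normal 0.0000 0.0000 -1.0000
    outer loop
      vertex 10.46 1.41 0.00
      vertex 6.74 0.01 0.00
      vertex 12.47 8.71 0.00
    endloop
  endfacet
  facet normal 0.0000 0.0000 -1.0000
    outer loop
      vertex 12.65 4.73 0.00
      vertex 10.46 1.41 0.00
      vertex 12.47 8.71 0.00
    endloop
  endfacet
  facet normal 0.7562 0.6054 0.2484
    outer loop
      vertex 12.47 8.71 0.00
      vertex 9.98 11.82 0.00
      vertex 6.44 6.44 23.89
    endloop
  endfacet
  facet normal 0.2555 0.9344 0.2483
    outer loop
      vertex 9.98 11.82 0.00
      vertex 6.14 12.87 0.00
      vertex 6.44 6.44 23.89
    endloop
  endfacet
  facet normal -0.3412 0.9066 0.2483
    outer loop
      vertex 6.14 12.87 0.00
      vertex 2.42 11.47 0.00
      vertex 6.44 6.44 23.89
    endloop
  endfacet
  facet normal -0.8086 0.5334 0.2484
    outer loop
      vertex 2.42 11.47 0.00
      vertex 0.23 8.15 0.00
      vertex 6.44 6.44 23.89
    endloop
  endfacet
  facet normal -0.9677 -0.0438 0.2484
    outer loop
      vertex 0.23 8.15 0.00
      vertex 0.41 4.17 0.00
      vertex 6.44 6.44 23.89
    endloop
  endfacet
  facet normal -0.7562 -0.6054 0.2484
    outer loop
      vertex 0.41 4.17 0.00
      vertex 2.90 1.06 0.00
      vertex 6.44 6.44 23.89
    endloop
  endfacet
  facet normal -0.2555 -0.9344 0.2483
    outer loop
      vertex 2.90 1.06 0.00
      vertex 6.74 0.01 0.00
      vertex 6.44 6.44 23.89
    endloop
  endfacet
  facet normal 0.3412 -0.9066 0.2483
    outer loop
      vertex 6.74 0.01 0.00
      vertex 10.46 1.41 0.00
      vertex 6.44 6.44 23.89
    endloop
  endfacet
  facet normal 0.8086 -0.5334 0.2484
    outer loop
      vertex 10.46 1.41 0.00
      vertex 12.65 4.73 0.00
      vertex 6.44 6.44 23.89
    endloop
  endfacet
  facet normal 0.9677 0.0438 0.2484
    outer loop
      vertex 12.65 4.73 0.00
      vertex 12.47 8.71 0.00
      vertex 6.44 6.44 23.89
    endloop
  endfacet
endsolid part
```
; perimeter-only toolpath
G21 ; units = mm
G90 ; absolute positioning
G28 ; home
; layer 1
G0 Z5.97
G0 X10.96 Y8.14
G1 X9.10 Y10.47
G1 X6.21 Y11.26
G1 X3.42 Y10.21
G1 X1.78 Y7.72
G1 X1.92 Y4.74
G1 X3.79 Y2.41
G1 X6.67 Y1.62
G1 X9.46 Y2.67
G1 X11.10 Y5.16
G1 X10.96 Y8.14
; layer 2
G0 Z11.95
G0 X9.46 Y7.58
G1 X8.21 Y9.13
G1 X6.29 Y9.65
G1 X4.43 Y8.96
G1 X3.34 Y7.29
G1 X3.43 Y5.30
G1 X4.67 Y3.75
G1 X6.59 Y3.23
G1 X8.45 Y3.93
G1 X9.54 Y5.59
G1 X9.46 Y7.58
; layer 3
G0 Z17.92
G0 X7.95 Y7.01
G1 X7.33 Y7.79
G1 X6.37 Y8.05
G1 X5.44 Y7.70
G1 X4.89 Y6.87
G1 X4.93 Y5.87
G1 X5.55 Y5.09
G1 X6.52 Y4.83
G1 X7.45 Y5.18
G1 X7.99 Y6.01
G1 X7.95 Y7.01
M2 ; end

The solid is a regular 10-sided pyramid, base circumscribed radius ≈ 6.44 mm, apex at z ≈ 23.9 mm. Slicing at Δz = 5.97 mm — 4 equal slices spanning the solid's height, so layer i sits at z = i·h/4 — gives 3 non-empty perimeters. Each is a 10-segment closed polygon; G0 lifts to the layer z and rapids to the start vertex, then G1 traces the edges. The cross-section shrinks linearly with z (the slice at the apex is degenerate and omitted).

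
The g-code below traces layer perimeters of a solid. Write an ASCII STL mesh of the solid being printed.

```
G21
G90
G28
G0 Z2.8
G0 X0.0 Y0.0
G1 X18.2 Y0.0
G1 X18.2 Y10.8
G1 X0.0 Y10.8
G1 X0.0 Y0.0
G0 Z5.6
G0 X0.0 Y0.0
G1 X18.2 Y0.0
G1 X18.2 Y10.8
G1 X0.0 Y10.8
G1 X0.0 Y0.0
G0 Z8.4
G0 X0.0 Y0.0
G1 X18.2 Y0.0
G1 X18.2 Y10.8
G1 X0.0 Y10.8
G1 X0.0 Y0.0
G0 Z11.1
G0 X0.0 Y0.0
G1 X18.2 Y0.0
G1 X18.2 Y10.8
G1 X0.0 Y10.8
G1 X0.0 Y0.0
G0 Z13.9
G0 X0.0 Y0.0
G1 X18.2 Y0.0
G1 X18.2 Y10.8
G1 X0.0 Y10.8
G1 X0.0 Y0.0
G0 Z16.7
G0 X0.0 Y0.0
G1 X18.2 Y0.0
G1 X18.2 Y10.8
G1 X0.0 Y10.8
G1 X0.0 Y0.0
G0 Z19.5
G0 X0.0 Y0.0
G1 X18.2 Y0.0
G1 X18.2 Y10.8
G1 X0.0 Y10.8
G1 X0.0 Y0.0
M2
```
solid part
  facet normal 0.0000 0.0000 -1.0000
    outer loop
      vertex 18.2 10.8 0.0
      vertex 18.2 0.0 0.0
      vertex 0.0 0.0 0.0
    endloop
  endfacet
  facet normal 0.0000 0.0000 -1.0000
    outer loop
      vertex 0.0 10.8 0.0
      vertex 18.2 10.8 0.0
      vertex 0.0 0.0 0.0
    endloop
  endfacet
  facet normal 0.0000 0.0000 1.0000
    outer loop
      vertex 0.0 0.0 19.5
      vertex 18.2 0.0 19.5
      vertex 18.2 10.8 19.5
    endloop
  endfacet
  facet normal 0.0000 0.0000 1.0000
    outer loop
      vertex 0.0 0.0 19.5
      vertex 18.2 10.8 19.5
      vertex 0.0 10.8 19.5
    endloop
  endfacet
  facet normal 0.0000 -1.0000 0.0000
    outer loop
      vertex 0.0 0.0 0.0
      vertex 18.2 0.0 0.0
      vertex 18.2 0.0 19.5
    endloop
  endfacet
  facet normal 0.0000 -1.0000 0.0000
    outer loop
      vertex 0.0 0.0 0.0
      vertex 18.2 0.0 19.5
      vertex 0.0 0.0 19.5
    endloop
  endfacet
  facet normal 0.0000 1.0000 0.0000
    outer loop
      vertex 18.2 10.8 19.5
      vertex 18.2 10.8 0.0
      vertex 0.0 10.8 0.0
    endloop
  endfacet
  facet normal 0.0000 1.0000 0.0000
    outer loop
      vertex 0.0 10.8 19.5
      vertex 18.2 10.8 19.5
      vertex 0.0 10.8 0.0
    endloop
  endfacet
  facet normal -1.0000 0.0000 0.0000
    outer loop
      vertex 0.0 10.8 19.5
      vertex 0.0 10.8 0.0
      vertex 0.0 0.0 0.0
    endloop
  endfacet
  facet normal -1.0000 0.0000 0.0000
    outer loop
      vertex 0.0 0.0 19.5
      vertex 0.0 10.8 19.5
      vertex 0.0 0.0 0.0
    endloop
  endfacet
  facet normal 1.0000 0.0000 0.0000
    outer loop
      vertex 18.2 0.0 0.0
      vertex 18.2 10.8 0.0
      vertex 18.2 10.8 19.5
    endloop
  endfacet
  facet normal 1.0000 0.0000 0.0000
    outer loop
      vertex 18.2 0.0 0.0
      vertex 18.2 10.8 19.5
      vertex 18.2 0.0 19.5
    endloop
  endfacet
endsolid part

The G0 Z moves step by Δz≈2.8 mm. Every layer's G1 loop is the same polygon, so the solid is a straight extrusion of it from z=0 to z≈19.5. Closing with flat bottom and top caps and triangulating gives 12 facets — a rectangular box, roughly 18.2 × 10.8 mm footprint and 19.5 mm tall.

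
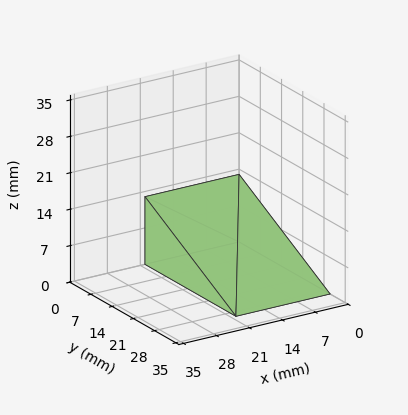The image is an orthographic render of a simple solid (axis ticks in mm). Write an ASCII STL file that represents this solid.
Reading the render: the shape is a wedge (ramp): 20 × 30 mm base, rising to 13 mm along the y=0 edge and sloping linearly to z=0 at y=30 (dimensions read to the nearest mm from the axis ticks). For the STL, each face is triangulated and given an outward normal.

solid part
  facet normal 0.0000 0.0000 -1.0000
    outer loop
      vertex 20.00 30.00 0.00
      vertex 20.00 0.00 0.00
      vertex 0.00 0.00 0.00
    endloop
  endfacet
  facet normal 0.0000 0.0000 -1.0000
    outer loop
      vertex 0.00 30.00 0.00
      vertex 20.00 30.00 0.00
      vertex 0.00 0.00 0.00
    endloop
  endfacet
  facet normal 0.0000 -1.0000 0.0000
    outer loop
      vertex 0.00 0.00 0.00
      vertex 20.00 0.00 0.00
      vertex 20.00 0.00 13.00
    endloop
  endfacet
  facet normal 0.0000 -1.0000 0.0000
    outer loop
      vertex 0.00 0.00 0.00
      vertex 20.00 0.00 13.00
      vertex 0.00 0.00 13.00
    endloop
  endfacet
  facet normal 0.0000 0.3976 0.9176
    outer loop
      vertex 0.00 0.00 13.00
      vertex 20.00 0.00 13.00
      vertex 20.00 30.00 0.00
    endloop
  endfacet
  facet normal 0.0000 0.3976 0.9176
    outer loop
      vertex 0.00 0.00 13.00
      vertex 20.00 30.00 0.00
      vertex 0.00 30.00 0.00
    endloop
  endfacet
  facet normal -1.0000 0.0000 0.0000
    outer loop
      vertex 0.00 0.00 13.00
      vertex 0.00 30.00 0.00
      vertex 0.00 0.00 0.00
    endloop
  endfacet
  facet normal 1.0000 0.0000 0.0000
    outer loop
      vertex 20.00 0.00 0.00
      vertex 20.00 30.00 0.00
      vertex 20.00 0.00 13.00
    endloop
  endfacet
endsolid part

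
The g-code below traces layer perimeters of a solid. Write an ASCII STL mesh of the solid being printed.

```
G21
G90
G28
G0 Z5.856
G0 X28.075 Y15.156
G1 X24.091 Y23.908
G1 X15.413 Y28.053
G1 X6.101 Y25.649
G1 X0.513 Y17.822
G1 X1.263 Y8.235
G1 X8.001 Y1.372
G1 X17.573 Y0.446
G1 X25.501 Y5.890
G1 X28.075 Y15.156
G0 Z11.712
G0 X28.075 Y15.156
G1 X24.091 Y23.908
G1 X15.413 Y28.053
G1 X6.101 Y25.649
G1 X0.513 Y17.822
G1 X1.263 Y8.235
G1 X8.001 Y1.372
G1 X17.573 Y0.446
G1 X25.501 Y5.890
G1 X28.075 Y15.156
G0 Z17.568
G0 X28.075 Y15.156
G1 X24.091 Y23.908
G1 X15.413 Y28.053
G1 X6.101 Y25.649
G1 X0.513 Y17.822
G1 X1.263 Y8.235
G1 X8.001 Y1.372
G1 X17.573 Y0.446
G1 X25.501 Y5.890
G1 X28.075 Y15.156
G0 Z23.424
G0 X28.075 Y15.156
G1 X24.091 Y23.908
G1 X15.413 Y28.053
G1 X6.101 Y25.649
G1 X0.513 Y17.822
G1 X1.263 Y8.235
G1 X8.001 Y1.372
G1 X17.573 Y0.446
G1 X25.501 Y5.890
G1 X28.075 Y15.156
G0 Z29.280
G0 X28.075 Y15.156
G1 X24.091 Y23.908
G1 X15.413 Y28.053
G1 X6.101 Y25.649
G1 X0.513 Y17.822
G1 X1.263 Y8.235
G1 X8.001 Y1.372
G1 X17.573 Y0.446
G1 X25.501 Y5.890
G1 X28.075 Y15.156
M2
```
solid part
  facet normal 0.0000 0.0000 -1.0000
    outer loop
      vertex 15.413 28.053 0.000
      vertex 24.091 23.908 0.000
      vertex 28.075 15.156 0.000
    endloop
  endfacet
  facet normal 0.0000 0.0000 -1.0000
    outer loop
      vertex 6.101 25.649 0.000
      vertex 15.413 28.053 0.000
      vertex 28.075 15.156 0.000
    endloop
  endfacet
  facet normal 0.0000 0.0000 -1.0000
    outer loop
      vertex 0.513 17.822 0.000
      vertex 6.101 25.649 0.000
      vertex 28.075 15.156 0.000
    endloop
  endfacet
  facet normal 0.0000 0.0000 -1.0000
    outer loop
      vertex 1.263 8.235 0.000
      vertex 0.513 17.822 0.000
      vertex 28.075 15.156 0.000
    endloop
  endfacet
  facet normal 0.0000 0.0000 -1.0000
    outer loop
      vertex 8.001 1.372 0.000
      vertex 1.263 8.235 0.000
      vertex 28.075 15.156 0.000
    endloop
  endfacet
  facet normal 0.0000 0.0000 -1.0000
    outer loop
      vertex 17.573 0.446 0.000
      vertex 8.001 1.372 0.000
      vertex 28.075 15.156 0.000
    endloop
  endfacet
  facet normal 0.0000 0.0000 -1.0000
    outer loop
      vertex 25.501 5.890 0.000
      vertex 17.573 0.446 0.000
      vertex 28.075 15.156 0.000
    endloop
  endfacet
  facet normal 0.0000 0.0000 1.0000
    outer loop
      vertex 28.075 15.156 29.280
      vertex 24.091 23.908 29.280
      vertex 15.413 28.053 29.280
    endloop
  endfacet
  facet normal 0.0000 0.0000 1.0000
    outer loop
      vertex 28.075 15.156 29.280
      vertex 15.413 28.053 29.280
      vertex 6.101 25.649 29.280
    endloop
  endfacet
  facet normal 0.0000 0.0000 1.0000
    outer loop
      vertex 28.075 15.156 29.280
      vertex 6.101 25.649 29.280
      vertex 0.513 17.822 29.280
    endloop
  endfacet
  facet normal 0.0000 0.0000 1.0000
    outer loop
      vertex 28.075 15.156 29.280
      vertex 0.513 17.822 29.280
      vertex 1.263 8.235 29.280
    endloop
  endfacet
  facet normal 0.0000 0.0000 1.0000
    outer loop
      vertex 28.075 15.156 29.280
      vertex 1.263 8.235 29.280
      vertex 8.001 1.372 29.280
    endloop
  endfacet
  facet normal 0.0000 0.0000 1.0000
    outer loop
      vertex 28.075 15.156 29.280
      vertex 8.001 1.372 29.280
      vertex 17.573 0.446 29.280
    endloop
  endfacet
  facet normal 0.0000 0.0000 1.0000
    outer loop
      vertex 28.075 15.156 29.280
      vertex 17.573 0.446 29.280
      vertex 25.501 5.890 29.280
    endloop
  endfacet
  facet normal 0.9101 0.4143 0.0000
    outer loop
      vertex 28.075 15.156 0.000
      vertex 24.091 23.908 0.000
      vertex 24.091 23.908 29.280
    endloop
  endfacet
  facet normal 0.9101 0.4143 0.0000
    outer loop
      vertex 28.075 15.156 0.000
      vertex 24.091 23.908 29.280
      vertex 28.075 15.156 29.280
    endloop
  endfacet
  facet normal 0.4310 0.9024 0.0000
    outer loop
      vertex 24.091 23.908 0.000
      vertex 15.413 28.053 0.000
      vertex 15.413 28.053 29.280
    endloop
  endfacet
  facet normal 0.4310 0.9024 0.0000
    outer loop
      vertex 24.091 23.908 0.000
      vertex 15.413 28.053 29.280
      vertex 24.091 23.908 29.280
    endloop
  endfacet
  facet normal -0.2500 0.9683 0.0000
    outer loop
      vertex 15.413 28.053 0.000
      vertex 6.101 25.649 0.000
      vertex 6.101 25.649 29.280
    endloop
  endfacet
  facet normal -0.2500 0.9683 0.0000
    outer loop
      vertex 15.413 28.053 0.000
      vertex 6.101 25.649 29.280
      vertex 15.413 28.053 29.280
    endloop
  endfacet
  facet normal -0.8139 0.5811 0.0000
    outer loop
      vertex 6.101 25.649 0.000
      vertex 0.513 17.822 0.000
      vertex 0.513 17.822 29.280
    endloop
  endfacet
  facet normal -0.8139 0.5811 0.0000
    outer loop
      vertex 6.101 25.649 0.000
      vertex 0.513 17.822 29.280
      vertex 6.101 25.649 29.280
    endloop
  endfacet
  facet normal -0.9970 -0.0780 0.0000
    outer loop
      vertex 0.513 17.822 0.000
      vertex 1.263 8.235 0.000
      vertex 1.263 8.235 29.280
    endloop
  endfacet
  facet normal -0.9970 -0.0780 0.0000
    outer loop
      vertex 0.513 17.822 0.000
      vertex 1.263 8.235 29.280
      vertex 0.513 17.822 29.280
    endloop
  endfacet
  facet normal -0.7136 -0.7006 0.0000
    outer loop
      vertex 1.263 8.235 0.000
      vertex 8.001 1.372 0.000
      vertex 8.001 1.372 29.280
    endloop
  endfacet
  facet normal -0.7136 -0.7006 0.0000
    outer loop
      vertex 1.263 8.235 0.000
      vertex 8.001 1.372 29.280
      vertex 1.263 8.235 29.280
    endloop
  endfacet
  facet normal -0.0963 -0.9954 0.0000
    outer loop
      vertex 8.001 1.372 0.000
      vertex 17.573 0.446 0.000
      vertex 17.573 0.446 29.280
    endloop
  endfacet
  facet normal -0.0963 -0.9954 0.0000
    outer loop
      vertex 8.001 1.372 0.000
      vertex 17.573 0.446 29.280
      vertex 8.001 1.372 29.280
    endloop
  endfacet
  facet normal 0.5661 -0.8244 0.0000
    outer loop
      vertex 17.573 0.446 0.000
      vertex 25.501 5.890 0.000
      vertex 25.501 5.890 29.280
    endloop
  endfacet
  facet normal 0.5661 -0.8244 0.0000
    outer loop
      vertex 17.573 0.446 0.000
      vertex 25.501 5.890 29.280
      vertex 17.573 0.446 29.280
    endloop
  endfacet
  facet normal 0.9635 -0.2677 0.0000
    outer loop
      vertex 25.501 5.890 0.000
      vertex 28.075 15.156 0.000
      vertex 28.075 15.156 29.280
    endloop
  endfacet
  facet normal 0.9635 -0.2677 0.0000
    outer loop
      vertex 25.501 5.890 0.000
      vertex 28.075 15.156 29.280
      vertex 25.501 5.890 29.280
    endloop
  endfacet
endsolid part

The G0 Z moves step by Δz≈5.856 mm. Every layer's G1 loop is the same polygon, so the solid is a straight extrusion of it from z=0 to z≈29.3. Closing with flat bottom and top caps and triangulating gives 32 facets — a regular 9-sided prism (a cylinder approximated with 9 flat sides), circumscribed radius ≈ 14.1 mm, height ≈ 29.3 mm.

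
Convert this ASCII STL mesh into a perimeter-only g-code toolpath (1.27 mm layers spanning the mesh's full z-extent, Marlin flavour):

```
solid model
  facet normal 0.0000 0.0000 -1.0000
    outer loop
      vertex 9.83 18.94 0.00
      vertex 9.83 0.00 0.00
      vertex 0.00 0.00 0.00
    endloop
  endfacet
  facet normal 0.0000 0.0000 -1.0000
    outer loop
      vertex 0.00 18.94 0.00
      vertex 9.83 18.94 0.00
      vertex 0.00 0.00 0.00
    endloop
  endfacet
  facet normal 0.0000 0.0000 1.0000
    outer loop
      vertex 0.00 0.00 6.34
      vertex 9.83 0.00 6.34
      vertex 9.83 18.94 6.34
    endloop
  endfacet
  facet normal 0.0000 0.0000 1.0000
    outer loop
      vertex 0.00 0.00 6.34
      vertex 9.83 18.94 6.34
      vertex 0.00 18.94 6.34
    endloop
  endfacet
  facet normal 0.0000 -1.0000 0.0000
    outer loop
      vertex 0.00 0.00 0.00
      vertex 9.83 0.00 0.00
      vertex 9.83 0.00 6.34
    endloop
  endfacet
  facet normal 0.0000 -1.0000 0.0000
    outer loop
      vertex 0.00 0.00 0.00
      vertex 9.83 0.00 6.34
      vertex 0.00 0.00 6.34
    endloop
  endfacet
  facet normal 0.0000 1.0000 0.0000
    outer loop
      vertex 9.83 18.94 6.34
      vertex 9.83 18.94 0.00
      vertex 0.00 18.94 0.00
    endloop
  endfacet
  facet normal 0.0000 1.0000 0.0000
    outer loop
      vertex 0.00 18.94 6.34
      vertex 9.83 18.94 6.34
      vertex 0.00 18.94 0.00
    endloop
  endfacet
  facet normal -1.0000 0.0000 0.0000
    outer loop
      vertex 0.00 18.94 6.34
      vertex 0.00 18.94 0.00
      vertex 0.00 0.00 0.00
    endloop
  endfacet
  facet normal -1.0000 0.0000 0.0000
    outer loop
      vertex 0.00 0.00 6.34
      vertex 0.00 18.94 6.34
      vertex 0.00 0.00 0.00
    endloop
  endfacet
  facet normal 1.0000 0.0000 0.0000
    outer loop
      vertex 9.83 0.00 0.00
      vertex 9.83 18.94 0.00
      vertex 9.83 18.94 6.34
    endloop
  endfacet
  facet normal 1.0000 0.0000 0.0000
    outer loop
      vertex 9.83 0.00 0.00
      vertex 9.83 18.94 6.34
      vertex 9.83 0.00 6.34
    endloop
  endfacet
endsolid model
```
; perimeter-only toolpath
G21 ; units = mm
G90 ; absolute positioning
G28 ; home
; layer 1
G0 Z1.27
G0 X0.00 Y0.00
G1 X9.83 Y0.00
G1 X9.83 Y18.94
G1 X0.00 Y18.94
G1 X0.00 Y0.00
; layer 2
G0 Z2.54
G0 X0.00 Y0.00
G1 X9.83 Y0.00
G1 X9.83 Y18.94
G1 X0.00 Y18.94
G1 X0.00 Y0.00
; layer 3
G0 Z3.80
G0 X0.00 Y0.00
G1 X9.83 Y0.00
G1 X9.83 Y18.94
G1 X0.00 Y18.94
G1 X0.00 Y0.00
; layer 4
G0 Z5.07
G0 X0.00 Y0.00
G1 X9.83 Y0.00
G1 X9.83 Y18.94
G1 X0.00 Y18.94
G1 X0.00 Y0.00
; layer 5
G0 Z6.34
G0 X0.00 Y0.00
G1 X9.83 Y0.00
G1 X9.83 Y18.94
G1 X0.00 Y18.94
G1 X0.00 Y0.00
M2 ; end

The solid is a rectangular box, roughly 9.83 × 18.9 mm footprint and 6.34 mm tall. Slicing at Δz = 1.27 mm — 5 equal slices spanning the solid's height, so layer i sits at z = i·h/5 — gives 5 non-empty perimeters. Each is a 4-segment closed polygon; G0 lifts to the layer z and rapids to the start vertex, then G1 traces the edges.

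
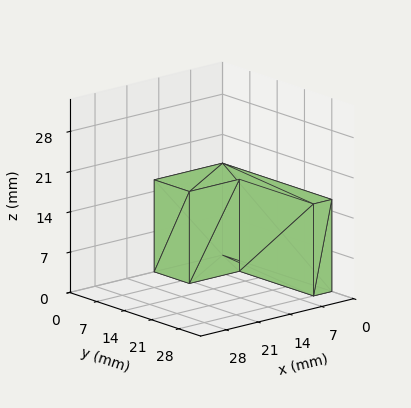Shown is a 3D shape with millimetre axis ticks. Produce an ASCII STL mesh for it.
Reading the render: the shape is an L-shaped prism: outer 15 × 28 mm, arm thicknesses ≈ 9 mm (horizontal) and 4 mm (vertical), extruded 16 mm in z (dimensions read to the nearest mm from the axis ticks). For the STL, each face is triangulated and given an outward normal.

solid part
  facet normal 0.0000 0.0000 -1.0000
    outer loop
      vertex 15.00 9.00 0.00
      vertex 15.00 0.00 0.00
      vertex 0.00 0.00 0.00
    endloop
  endfacet
  facet normal 0.0000 0.0000 -1.0000
    outer loop
      vertex 4.00 9.00 0.00
      vertex 15.00 9.00 0.00
      vertex 0.00 0.00 0.00
    endloop
  endfacet
  facet normal 0.0000 0.0000 -1.0000
    outer loop
      vertex 4.00 28.00 0.00
      vertex 4.00 9.00 0.00
      vertex 0.00 0.00 0.00
    endloop
  endfacet
  facet normal 0.0000 0.0000 -1.0000
    outer loop
      vertex 0.00 28.00 0.00
      vertex 4.00 28.00 0.00
      vertex 0.00 0.00 0.00
    endloop
  endfacet
  facet normal 0.0000 0.0000 1.0000
    outer loop
      vertex 0.00 0.00 16.00
      vertex 15.00 0.00 16.00
      vertex 15.00 9.00 16.00
    endloop
  endfacet
  facet normal 0.0000 0.0000 1.0000
    outer loop
      vertex 0.00 0.00 16.00
      vertex 15.00 9.00 16.00
      vertex 4.00 9.00 16.00
    endloop
  endfacet
  facet normal 0.0000 0.0000 1.0000
    outer loop
      vertex 0.00 0.00 16.00
      vertex 4.00 9.00 16.00
      vertex 4.00 28.00 16.00
    endloop
  endfacet
  facet normal 0.0000 0.0000 1.0000
    outer loop
      vertex 0.00 0.00 16.00
      vertex 4.00 28.00 16.00
      vertex 0.00 28.00 16.00
    endloop
  endfacet
  facet normal 0.0000 -1.0000 0.0000
    outer loop
      vertex 0.00 0.00 0.00
      vertex 15.00 0.00 0.00
      vertex 15.00 0.00 16.00
    endloop
  endfacet
  facet normal 0.0000 -1.0000 0.0000
    outer loop
      vertex 0.00 0.00 0.00
      vertex 15.00 0.00 16.00
      vertex 0.00 0.00 16.00
    endloop
  endfacet
  facet normal 1.0000 0.0000 0.0000
    outer loop
      vertex 15.00 0.00 0.00
      vertex 15.00 9.00 0.00
      vertex 15.00 9.00 16.00
    endloop
  endfacet
  facet normal 1.0000 0.0000 0.0000
    outer loop
      vertex 15.00 0.00 0.00
      vertex 15.00 9.00 16.00
      vertex 15.00 0.00 16.00
    endloop
  endfacet
  facet normal 0.0000 1.0000 0.0000
    outer loop
      vertex 15.00 9.00 0.00
      vertex 4.00 9.00 0.00
      vertex 4.00 9.00 16.00
    endloop
  endfacet
  facet normal 0.0000 1.0000 0.0000
    outer loop
      vertex 15.00 9.00 0.00
      vertex 4.00 9.00 16.00
      vertex 15.00 9.00 16.00
    endloop
  endfacet
  facet normal 1.0000 0.0000 0.0000
    outer loop
      vertex 4.00 9.00 0.00
      vertex 4.00 28.00 0.00
      vertex 4.00 28.00 16.00
    endloop
  endfacet
  facet normal 1.0000 0.0000 0.0000
    outer loop
      vertex 4.00 9.00 0.00
      vertex 4.00 28.00 16.00
      vertex 4.00 9.00 16.00
    endloop
  endfacet
  facet normal 0.0000 1.0000 0.0000
    outer loop
      vertex 4.00 28.00 0.00
      vertex 0.00 28.00 0.00
      vertex 0.00 28.00 16.00
    endloop
  endfacet
  facet normal 0.0000 1.0000 0.0000
    outer loop
      vertex 4.00 28.00 0.00
      vertex 0.00 28.00 16.00
      vertex 4.00 28.00 16.00
    endloop
  endfacet
  facet normal -1.0000 0.0000 0.0000
    outer loop
      vertex 0.00 28.00 0.00
      vertex 0.00 0.00 0.00
      vertex 0.00 0.00 16.00
    endloop
  endfacet
  facet normal -1.0000 0.0000 0.0000
    outer loop
      vertex 0.00 28.00 0.00
      vertex 0.00 0.00 16.00
      vertex 0.00 28.00 16.00
    endloop
  endfacet
endsolid part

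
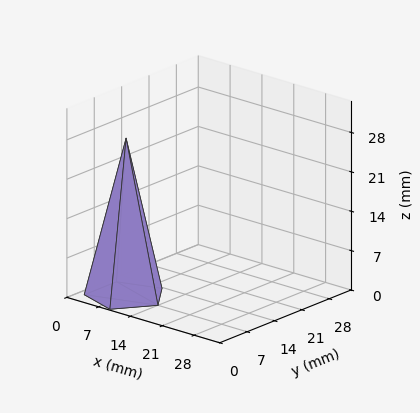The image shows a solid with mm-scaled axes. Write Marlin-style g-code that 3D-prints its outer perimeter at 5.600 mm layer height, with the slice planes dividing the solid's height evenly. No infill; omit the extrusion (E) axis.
Reading the render: the shape is a regular 5-sided pyramid, base circumscribed radius ≈ 7 mm, apex at z ≈ 28 mm (dimensions read to the nearest mm from the axis ticks). For the g-code, the solid's height is divided into equal slices at the stated Δz and each level perimeter traced with G1 moves after a G0 lift.

; perimeter-only toolpath
G21 ; units = mm
G90 ; absolute positioning
G28 ; home
; layer 1
G0 Z5.600
G0 X12.600 Y7.000
G1 X8.730 Y12.326
G1 X2.470 Y10.291
G1 X2.470 Y3.709
G1 X8.730 Y1.674
G1 X12.600 Y7.000
; layer 2
G0 Z11.200
G0 X11.200 Y7.000
G1 X8.298 Y10.994
G1 X3.602 Y9.468
G1 X3.602 Y4.532
G1 X8.298 Y3.006
G1 X11.200 Y7.000
; layer 3
G0 Z16.800
G0 X9.800 Y7.000
G1 X7.865 Y9.663
G1 X4.735 Y8.646
G1 X4.735 Y5.354
G1 X7.865 Y4.337
G1 X9.800 Y7.000
; layer 4
G0 Z22.400
G0 X8.400 Y7.000
G1 X7.433 Y8.331
G1 X5.867 Y7.823
G1 X5.867 Y6.177
G1 X7.433 Y5.669
G1 X8.400 Y7.000
M2 ; end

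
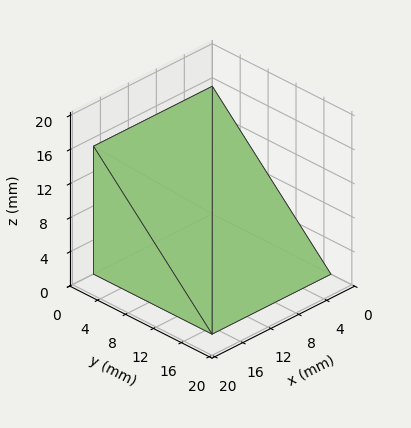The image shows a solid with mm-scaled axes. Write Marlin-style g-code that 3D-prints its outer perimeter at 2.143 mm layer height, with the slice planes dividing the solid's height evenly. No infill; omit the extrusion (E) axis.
Reading the render: the shape is a wedge (ramp): 17 × 17 mm base, rising to 15 mm along the y=0 edge and sloping linearly to z=0 at y=17 (dimensions read to the nearest mm from the axis ticks). For the g-code, the solid's height is divided into equal slices at the stated Δz and each level perimeter traced with G1 moves after a G0 lift.

; perimeter-only toolpath
G21 ; units = mm
G90 ; absolute positioning
G28 ; home
; layer 1
G0 Z2.143
G0 X0.000 Y0.000
G1 X17.000 Y0.000
G1 X17.000 Y14.571
G1 X0.000 Y14.571
G1 X0.000 Y0.000
; layer 2
G0 Z4.286
G0 X0.000 Y0.000
G1 X17.000 Y0.000
G1 X17.000 Y12.143
G1 X0.000 Y12.143
G1 X0.000 Y0.000
; layer 3
G0 Z6.429
G0 X0.000 Y0.000
G1 X17.000 Y0.000
G1 X17.000 Y9.714
G1 X0.000 Y9.714
G1 X0.000 Y0.000
; layer 4
G0 Z8.571
G0 X0.000 Y0.000
G1 X17.000 Y0.000
G1 X17.000 Y7.286
G1 X0.000 Y7.286
G1 X0.000 Y0.000
; layer 5
G0 Z10.714
G0 X0.000 Y0.000
G1 X17.000 Y0.000
G1 X17.000 Y4.857
G1 X0.000 Y4.857
G1 X0.000 Y0.000
; layer 6
G0 Z12.857
G0 X0.000 Y0.000
G1 X17.000 Y0.000
G1 X17.000 Y2.429
G1 X0.000 Y2.429
G1 X0.000 Y0.000
M2 ; end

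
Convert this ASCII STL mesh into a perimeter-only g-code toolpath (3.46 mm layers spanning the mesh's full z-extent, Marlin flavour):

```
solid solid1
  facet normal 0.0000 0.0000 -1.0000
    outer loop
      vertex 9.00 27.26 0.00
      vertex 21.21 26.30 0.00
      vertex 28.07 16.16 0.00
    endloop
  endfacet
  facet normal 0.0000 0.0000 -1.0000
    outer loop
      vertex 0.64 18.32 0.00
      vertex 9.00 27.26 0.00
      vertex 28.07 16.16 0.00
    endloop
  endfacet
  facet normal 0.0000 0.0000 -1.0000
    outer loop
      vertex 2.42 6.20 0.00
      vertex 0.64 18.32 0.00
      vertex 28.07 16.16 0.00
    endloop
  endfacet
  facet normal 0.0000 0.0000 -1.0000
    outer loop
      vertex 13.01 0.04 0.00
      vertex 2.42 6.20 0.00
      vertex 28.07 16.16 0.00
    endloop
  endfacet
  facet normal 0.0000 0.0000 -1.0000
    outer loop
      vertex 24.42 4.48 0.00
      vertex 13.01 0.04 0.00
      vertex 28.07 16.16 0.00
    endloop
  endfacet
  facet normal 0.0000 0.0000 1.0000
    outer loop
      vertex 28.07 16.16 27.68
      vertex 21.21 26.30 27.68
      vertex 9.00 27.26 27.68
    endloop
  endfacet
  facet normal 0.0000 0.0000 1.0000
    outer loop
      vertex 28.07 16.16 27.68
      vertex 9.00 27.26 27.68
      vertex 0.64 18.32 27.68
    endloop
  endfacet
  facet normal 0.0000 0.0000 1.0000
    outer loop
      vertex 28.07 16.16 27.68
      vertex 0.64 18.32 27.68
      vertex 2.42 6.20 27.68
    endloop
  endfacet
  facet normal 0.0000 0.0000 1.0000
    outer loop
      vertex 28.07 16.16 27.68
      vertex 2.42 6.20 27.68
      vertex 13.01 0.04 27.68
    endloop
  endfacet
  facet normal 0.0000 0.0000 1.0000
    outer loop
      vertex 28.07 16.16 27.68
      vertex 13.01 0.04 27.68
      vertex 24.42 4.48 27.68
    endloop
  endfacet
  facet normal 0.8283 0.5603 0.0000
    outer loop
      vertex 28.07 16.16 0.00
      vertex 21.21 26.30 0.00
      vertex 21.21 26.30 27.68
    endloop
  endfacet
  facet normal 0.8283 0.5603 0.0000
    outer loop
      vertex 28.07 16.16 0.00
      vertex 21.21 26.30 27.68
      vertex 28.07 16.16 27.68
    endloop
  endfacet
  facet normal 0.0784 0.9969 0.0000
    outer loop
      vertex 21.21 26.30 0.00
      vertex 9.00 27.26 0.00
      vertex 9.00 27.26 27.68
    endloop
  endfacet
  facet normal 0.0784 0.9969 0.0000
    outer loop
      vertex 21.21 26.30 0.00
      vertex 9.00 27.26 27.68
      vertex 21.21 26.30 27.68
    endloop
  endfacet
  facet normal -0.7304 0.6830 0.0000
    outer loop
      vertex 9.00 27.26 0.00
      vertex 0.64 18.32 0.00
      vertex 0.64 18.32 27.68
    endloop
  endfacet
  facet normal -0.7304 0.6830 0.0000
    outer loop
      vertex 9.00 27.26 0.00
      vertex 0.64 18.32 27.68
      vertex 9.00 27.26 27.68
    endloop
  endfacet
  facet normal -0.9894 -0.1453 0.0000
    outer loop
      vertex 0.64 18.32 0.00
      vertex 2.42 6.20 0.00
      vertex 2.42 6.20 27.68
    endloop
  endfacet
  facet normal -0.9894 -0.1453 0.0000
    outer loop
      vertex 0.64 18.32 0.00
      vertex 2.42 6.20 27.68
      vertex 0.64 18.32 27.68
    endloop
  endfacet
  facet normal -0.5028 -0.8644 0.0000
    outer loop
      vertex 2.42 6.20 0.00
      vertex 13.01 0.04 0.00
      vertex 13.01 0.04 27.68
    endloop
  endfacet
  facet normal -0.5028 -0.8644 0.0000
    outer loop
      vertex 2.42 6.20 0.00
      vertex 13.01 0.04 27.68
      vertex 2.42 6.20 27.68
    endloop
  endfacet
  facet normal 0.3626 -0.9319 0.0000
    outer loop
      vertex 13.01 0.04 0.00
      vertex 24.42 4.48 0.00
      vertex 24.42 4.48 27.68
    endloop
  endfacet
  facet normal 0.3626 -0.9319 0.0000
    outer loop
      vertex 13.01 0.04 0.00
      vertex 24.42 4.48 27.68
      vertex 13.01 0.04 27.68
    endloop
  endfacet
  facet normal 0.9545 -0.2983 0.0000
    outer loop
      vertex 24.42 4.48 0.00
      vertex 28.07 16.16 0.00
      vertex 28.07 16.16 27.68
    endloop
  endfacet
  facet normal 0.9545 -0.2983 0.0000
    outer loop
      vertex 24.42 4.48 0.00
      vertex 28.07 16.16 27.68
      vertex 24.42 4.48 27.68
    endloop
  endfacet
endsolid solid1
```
; perimeter-only toolpath
G21 ; units = mm
G90 ; absolute positioning
G28 ; home
; layer 1
G0 Z3.46
G0 X28.07 Y16.16
G1 X21.21 Y26.30
G1 X9.00 Y27.26
G1 X0.64 Y18.32
G1 X2.42 Y6.20
G1 X13.01 Y0.04
G1 X24.42 Y4.48
G1 X28.07 Y16.16
; layer 2
G0 Z6.92
G0 X28.07 Y16.16
G1 X21.21 Y26.30
G1 X9.00 Y27.26
G1 X0.64 Y18.32
G1 X2.42 Y6.20
G1 X13.01 Y0.04
G1 X24.42 Y4.48
G1 X28.07 Y16.16
; layer 3
G0 Z10.38
G0 X28.07 Y16.16
G1 X21.21 Y26.30
G1 X9.00 Y27.26
G1 X0.64 Y18.32
G1 X2.42 Y6.20
G1 X13.01 Y0.04
G1 X24.42 Y4.48
G1 X28.07 Y16.16
; layer 4
G0 Z13.84
G0 X28.07 Y16.16
G1 X21.21 Y26.30
G1 X9.00 Y27.26
G1 X0.64 Y18.32
G1 X2.42 Y6.20
G1 X13.01 Y0.04
G1 X24.42 Y4.48
G1 X28.07 Y16.16
; layer 5
G0 Z17.30
G0 X28.07 Y16.16
G1 X21.21 Y26.30
G1 X9.00 Y27.26
G1 X0.64 Y18.32
G1 X2.42 Y6.20
G1 X13.01 Y0.04
G1 X24.42 Y4.48
G1 X28.07 Y16.16
; layer 6
G0 Z20.76
G0 X28.07 Y16.16
G1 X21.21 Y26.30
G1 X9.00 Y27.26
G1 X0.64 Y18.32
G1 X2.42 Y6.20
G1 X13.01 Y0.04
G1 X24.42 Y4.48
G1 X28.07 Y16.16
; layer 7
G0 Z24.22
G0 X28.07 Y16.16
G1 X21.21 Y26.30
G1 X9.00 Y27.26
G1 X0.64 Y18.32
G1 X2.42 Y6.20
G1 X13.01 Y0.04
G1 X24.42 Y4.48
G1 X28.07 Y16.16
; layer 8
G0 Z27.68
G0 X28.07 Y16.16
G1 X21.21 Y26.30
G1 X9.00 Y27.26
G1 X0.64 Y18.32
G1 X2.42 Y6.20
G1 X13.01 Y0.04
G1 X24.42 Y4.48
G1 X28.07 Y16.16
M2 ; end

The solid is a regular 7-sided prism (a cylinder approximated with 7 flat sides), circumscribed radius ≈ 14.1 mm, height ≈ 27.7 mm. Slicing at Δz = 3.46 mm — 8 equal slices spanning the solid's height, so layer i sits at z = i·h/8 — gives 8 non-empty perimeters. Each is a 7-segment closed polygon; G0 lifts to the layer z and rapids to the start vertex, then G1 traces the edges.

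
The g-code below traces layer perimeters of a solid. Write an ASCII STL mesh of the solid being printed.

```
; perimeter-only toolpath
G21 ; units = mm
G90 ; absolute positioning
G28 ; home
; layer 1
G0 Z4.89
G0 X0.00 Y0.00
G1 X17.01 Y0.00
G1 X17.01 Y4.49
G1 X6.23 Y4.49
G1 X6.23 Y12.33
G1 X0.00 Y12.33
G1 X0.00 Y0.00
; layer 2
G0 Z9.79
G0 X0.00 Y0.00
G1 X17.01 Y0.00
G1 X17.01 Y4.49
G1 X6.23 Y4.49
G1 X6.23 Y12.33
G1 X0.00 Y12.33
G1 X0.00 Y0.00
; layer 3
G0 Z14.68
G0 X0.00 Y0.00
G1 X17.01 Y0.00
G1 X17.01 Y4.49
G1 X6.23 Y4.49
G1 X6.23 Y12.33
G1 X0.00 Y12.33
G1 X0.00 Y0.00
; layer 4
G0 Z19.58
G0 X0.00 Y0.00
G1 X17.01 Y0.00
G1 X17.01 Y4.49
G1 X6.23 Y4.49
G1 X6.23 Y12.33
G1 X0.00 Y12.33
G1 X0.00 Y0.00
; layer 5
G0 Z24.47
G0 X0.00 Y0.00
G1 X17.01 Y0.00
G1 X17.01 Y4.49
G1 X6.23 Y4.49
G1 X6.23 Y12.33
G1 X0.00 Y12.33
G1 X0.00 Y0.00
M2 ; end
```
solid part
  facet normal 0.0000 0.0000 -1.0000
    outer loop
      vertex 17.01 4.49 0.00
      vertex 17.01 0.00 0.00
      vertex 0.00 0.00 0.00
    endloop
  endfacet
  facet normal 0.0000 0.0000 -1.0000
    outer loop
      vertex 6.23 4.49 0.00
      vertex 17.01 4.49 0.00
      vertex 0.00 0.00 0.00
    endloop
  endfacet
  facet normal 0.0000 0.0000 -1.0000
    outer loop
      vertex 6.23 12.33 0.00
      vertex 6.23 4.49 0.00
      vertex 0.00 0.00 0.00
    endloop
  endfacet
  facet normal 0.0000 0.0000 -1.0000
    outer loop
      vertex 0.00 12.33 0.00
      vertex 6.23 12.33 0.00
      vertex 0.00 0.00 0.00
    endloop
  endfacet
  facet normal 0.0000 0.0000 1.0000
    outer loop
      vertex 0.00 0.00 24.47
      vertex 17.01 0.00 24.47
      vertex 17.01 4.49 24.47
    endloop
  endfacet
  facet normal 0.0000 0.0000 1.0000
    outer loop
      vertex 0.00 0.00 24.47
      vertex 17.01 4.49 24.47
      vertex 6.23 4.49 24.47
    endloop
  endfacet
  facet normal 0.0000 0.0000 1.0000
    outer loop
      vertex 0.00 0.00 24.47
      vertex 6.23 4.49 24.47
      vertex 6.23 12.33 24.47
    endloop
  endfacet
  facet normal 0.0000 0.0000 1.0000
    outer loop
      vertex 0.00 0.00 24.47
      vertex 6.23 12.33 24.47
      vertex 0.00 12.33 24.47
    endloop
  endfacet
  facet normal 0.0000 -1.0000 0.0000
    outer loop
      vertex 0.00 0.00 0.00
      vertex 17.01 0.00 0.00
      vertex 17.01 0.00 24.47
    endloop
  endfacet
  facet normal 0.0000 -1.0000 0.0000
    outer loop
      vertex 0.00 0.00 0.00
      vertex 17.01 0.00 24.47
      vertex 0.00 0.00 24.47
    endloop
  endfacet
  facet normal 1.0000 0.0000 0.0000
    outer loop
      vertex 17.01 0.00 0.00
      vertex 17.01 4.49 0.00
      vertex 17.01 4.49 24.47
    endloop
  endfacet
  facet normal 1.0000 0.0000 0.0000
    outer loop
      vertex 17.01 0.00 0.00
      vertex 17.01 4.49 24.47
      vertex 17.01 0.00 24.47
    endloop
  endfacet
  facet normal 0.0000 1.0000 0.0000
    outer loop
      vertex 17.01 4.49 0.00
      vertex 6.23 4.49 0.00
      vertex 6.23 4.49 24.47
    endloop
  endfacet
  facet normal 0.0000 1.0000 0.0000
    outer loop
      vertex 17.01 4.49 0.00
      vertex 6.23 4.49 24.47
      vertex 17.01 4.49 24.47
    endloop
  endfacet
  facet normal 1.0000 0.0000 0.0000
    outer loop
      vertex 6.23 4.49 0.00
      vertex 6.23 12.33 0.00
      vertex 6.23 12.33 24.47
    endloop
  endfacet
  facet normal 1.0000 0.0000 0.0000
    outer loop
      vertex 6.23 4.49 0.00
      vertex 6.23 12.33 24.47
      vertex 6.23 4.49 24.47
    endloop
  endfacet
  facet normal 0.0000 1.0000 0.0000
    outer loop
      vertex 6.23 12.33 0.00
      vertex 0.00 12.33 0.00
      vertex 0.00 12.33 24.47
    endloop
  endfacet
  facet normal 0.0000 1.0000 0.0000
    outer loop
      vertex 6.23 12.33 0.00
      vertex 0.00 12.33 24.47
      vertex 6.23 12.33 24.47
    endloop
  endfacet
  facet normal -1.0000 0.0000 0.0000
    outer loop
      vertex 0.00 12.33 0.00
      vertex 0.00 0.00 0.00
      vertex 0.00 0.00 24.47
    endloop
  endfacet
  facet normal -1.0000 0.0000 0.0000
    outer loop
      vertex 0.00 12.33 0.00
      vertex 0.00 0.00 24.47
      vertex 0.00 12.33 24.47
    endloop
  endfacet
endsolid part

The G0 Z moves step by Δz≈4.89 mm. Every layer's G1 loop is the same polygon, so the solid is a straight extrusion of it from z=0 to z≈24.5. Closing with flat bottom and top caps and triangulating gives 20 facets — an L-shaped prism: outer 17 × 12.3 mm, arm thicknesses ≈ 4.49 mm (horizontal) and 6.23 mm (vertical), extruded 24.5 mm in z.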